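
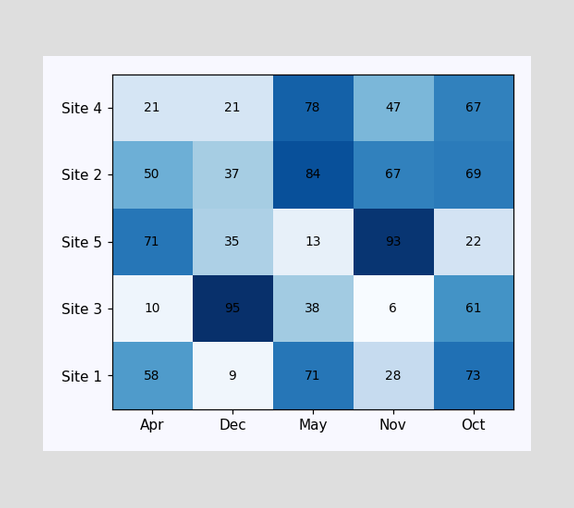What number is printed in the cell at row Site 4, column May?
78

The (Site 4, May) cell reads 78.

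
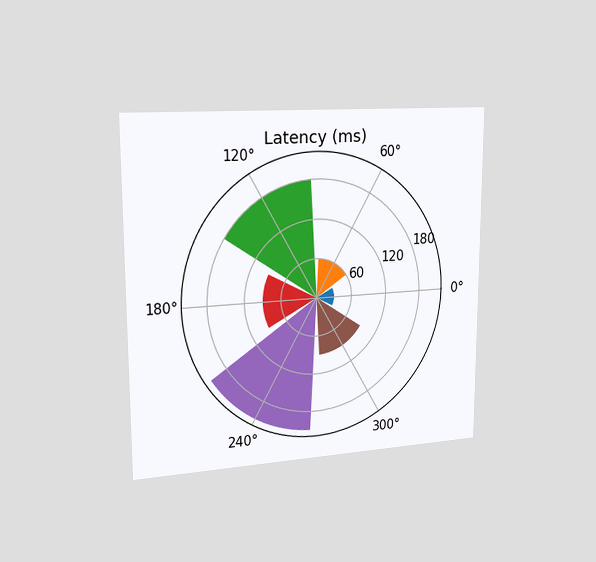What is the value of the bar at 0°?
The chart is viewed slightly from the left. The bar at 0° reaches 30ms on the radial axis.

30ms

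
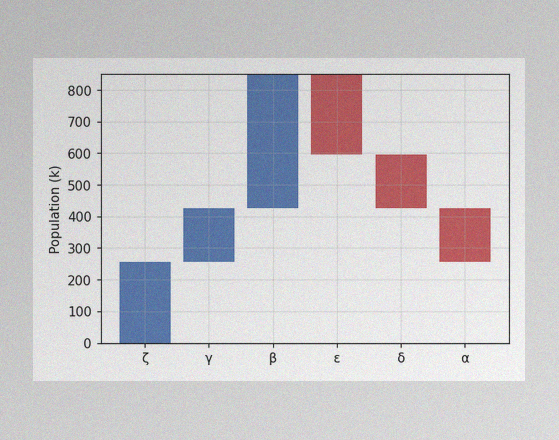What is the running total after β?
850k

The image has some photo noise and uneven lighting. After β the running total reaches 850k.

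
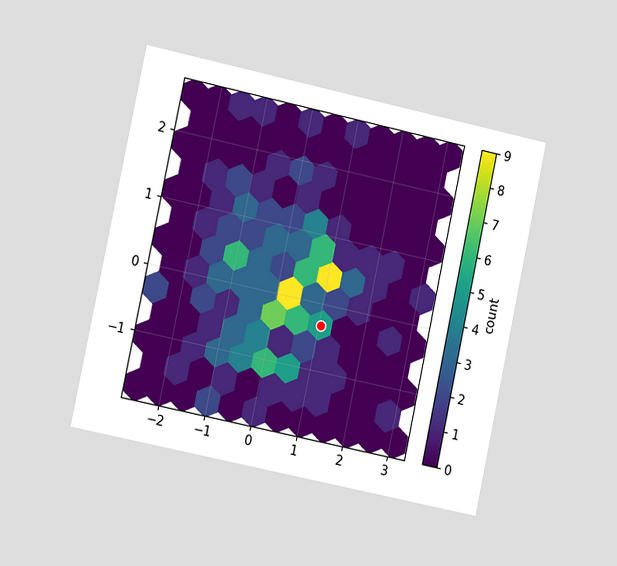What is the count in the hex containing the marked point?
The chart is tilted about 12° clockwise and viewed slightly from the left. The marked hex reads 5 on the colorbar.

5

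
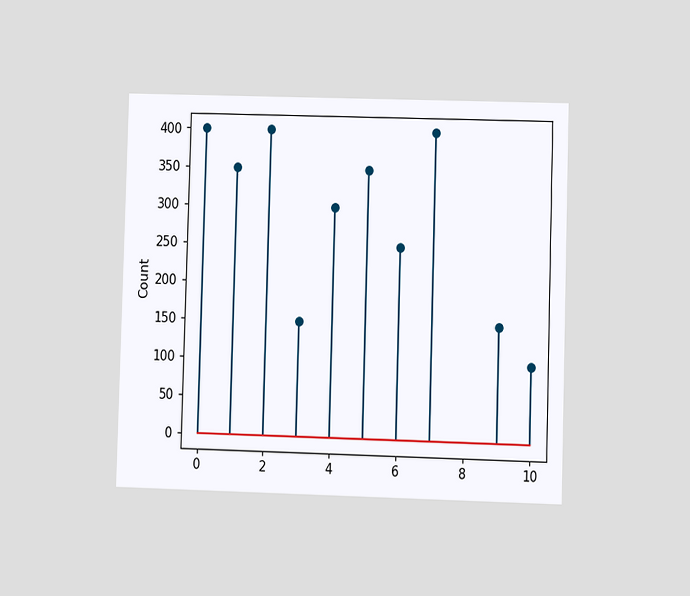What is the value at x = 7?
400

The chart is viewed at a slight angle. The stem at x=7 reaches 400.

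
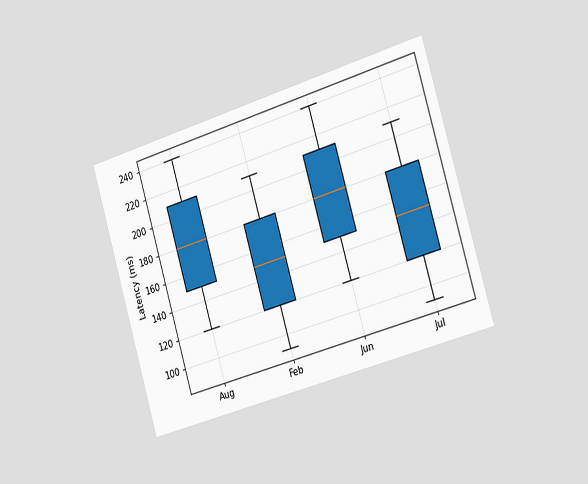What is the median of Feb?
The chart is tilted about 16° counter-clockwise and viewed slightly from the right. The median line in the Feb box sits at 150ms.

150ms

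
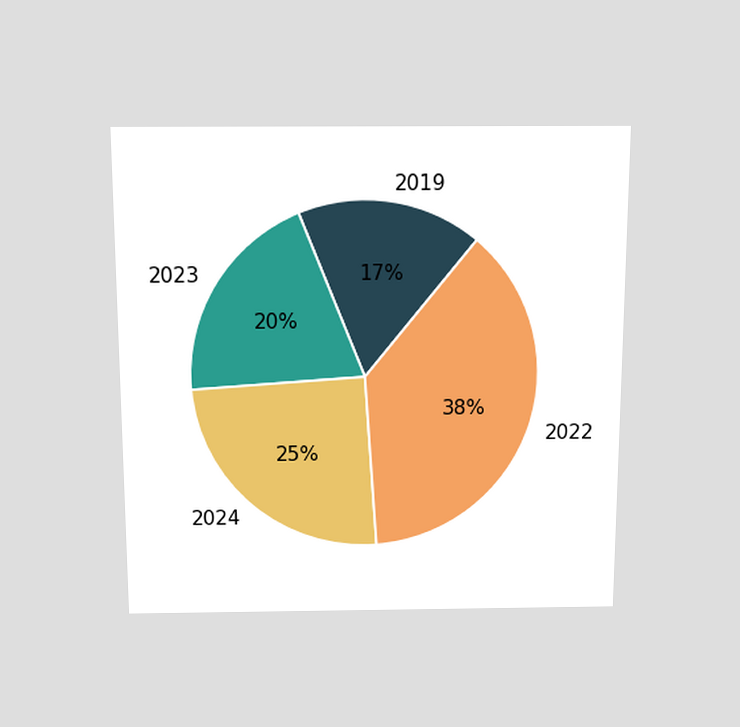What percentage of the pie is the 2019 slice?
The chart is viewed slightly from above. The 2019 slice takes up 17% of the pie.

17%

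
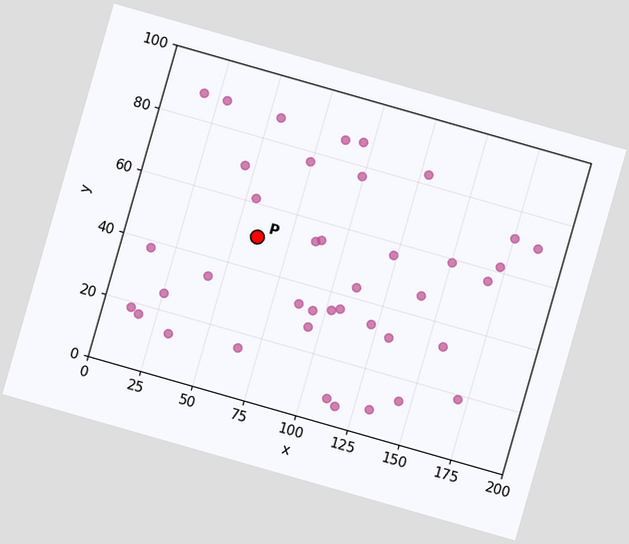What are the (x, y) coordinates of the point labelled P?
(60, 50)

The chart is tilted about 16° clockwise. Following the gridlines from P to each axis, P sits at (60, 50).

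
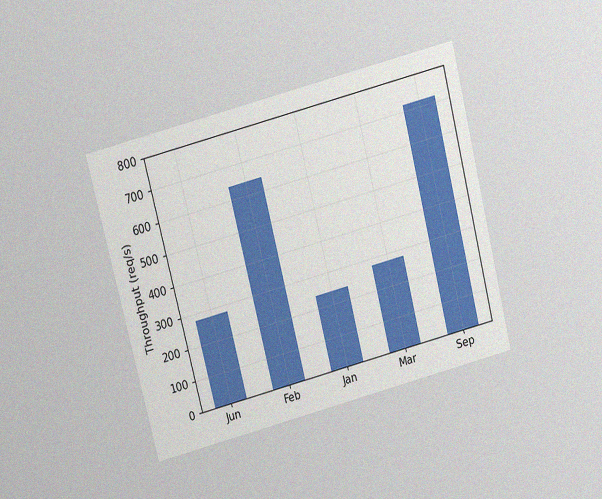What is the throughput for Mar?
The chart is tilted about 14° counter-clockwise and viewed slightly from above, with some photo noise. Reading along the chart's y-axis, the Mar bar reaches 280req/s.

280req/s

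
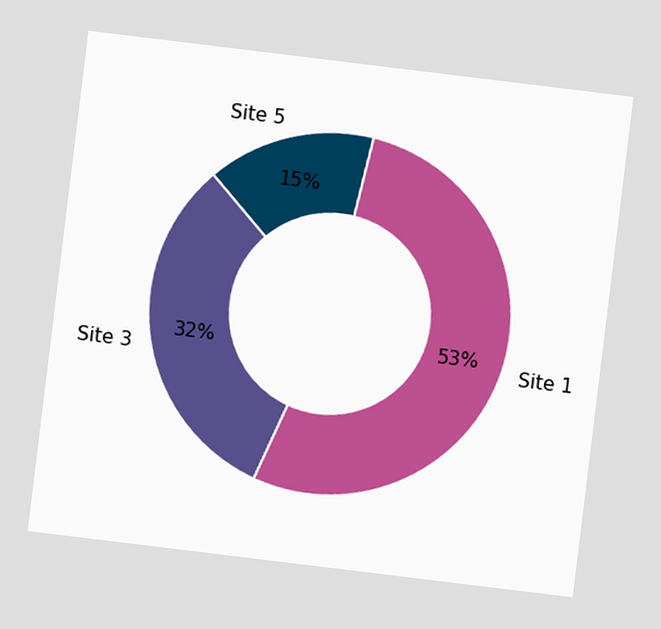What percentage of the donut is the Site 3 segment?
The chart is tilted about 7° clockwise. The Site 3 segment takes up 32% of the ring.

32%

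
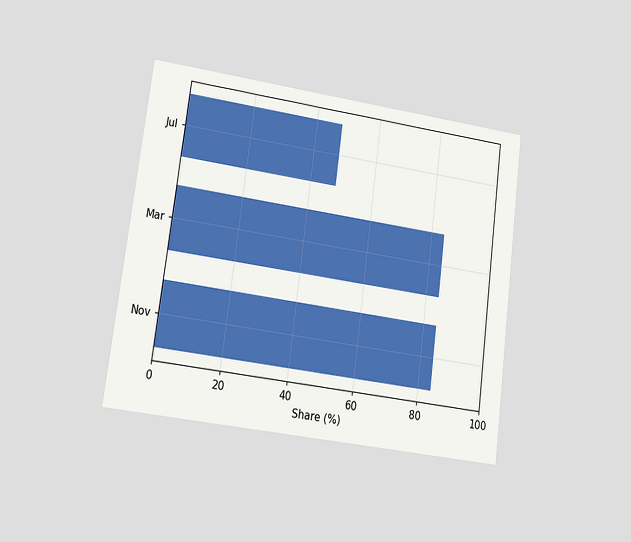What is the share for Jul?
48%

The chart is tilted about 7° clockwise and viewed at a slight angle. Reading along the chart's x-axis, the Jul bar reaches 48%.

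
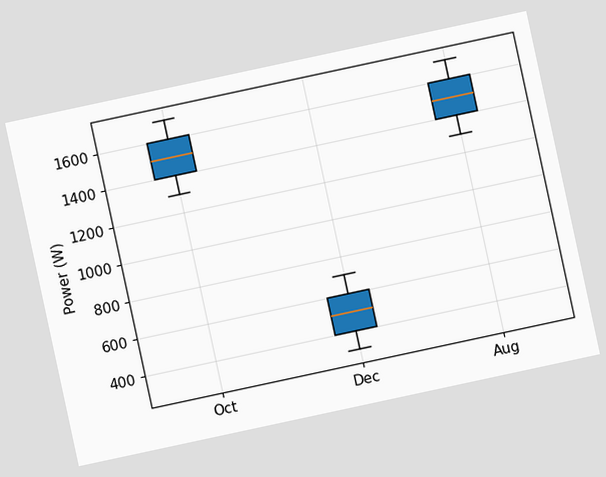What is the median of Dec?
500W

The chart is tilted about 12° counter-clockwise. The median line in the Dec box sits at 500W.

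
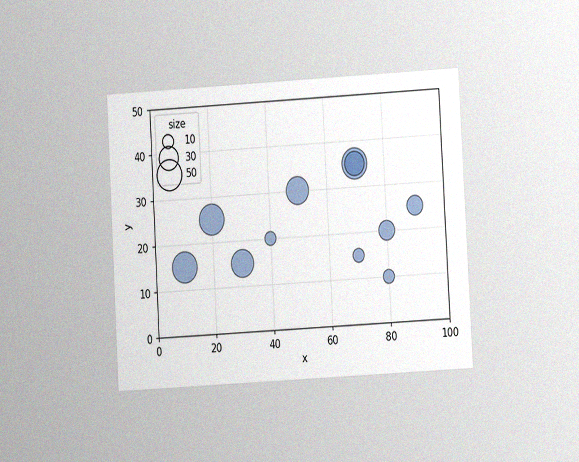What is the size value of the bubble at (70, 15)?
10

The chart is tilted about 3° counter-clockwise and viewed at a slight angle, with some photo noise. Matching the bubble at (70, 15) against the size legend gives 10.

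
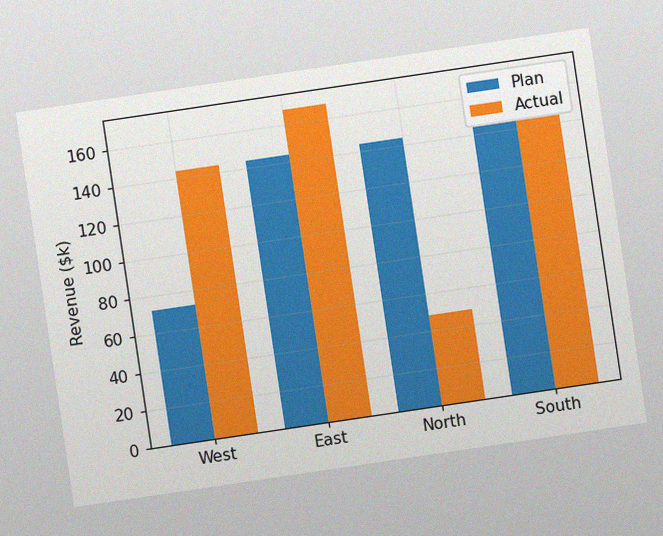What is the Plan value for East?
The chart is tilted about 8° counter-clockwise, with some photo noise. The Plan bar at East reaches $144k on the y-axis.

$144k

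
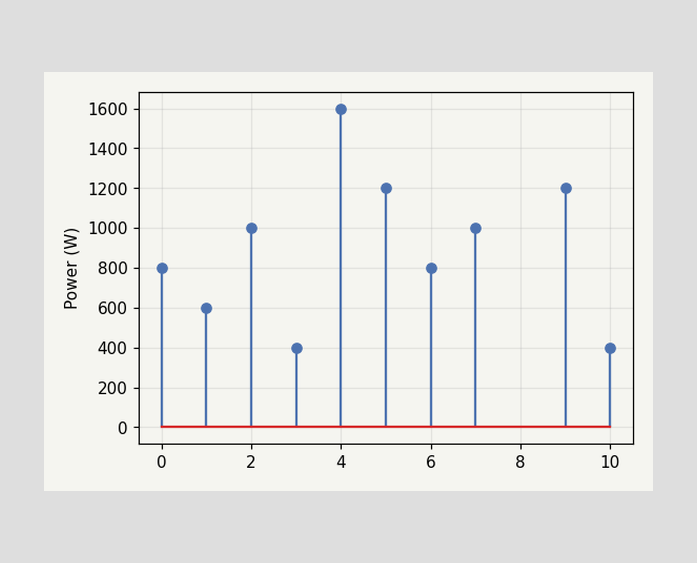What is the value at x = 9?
1200W

The stem at x=9 reaches 1200W.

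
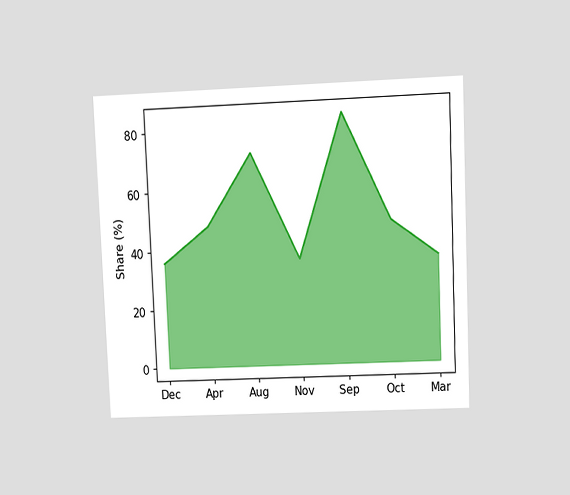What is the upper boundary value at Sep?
The chart is tilted about 2° counter-clockwise and viewed at a slight angle. At Sep the upper boundary is at 84%.

84%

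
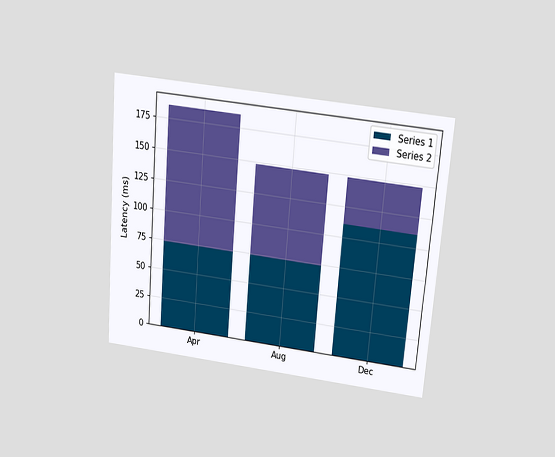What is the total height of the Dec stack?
The chart is tilted about 5° clockwise and viewed slightly from above. The Dec stack's top reaches 148ms on the y-axis.

148ms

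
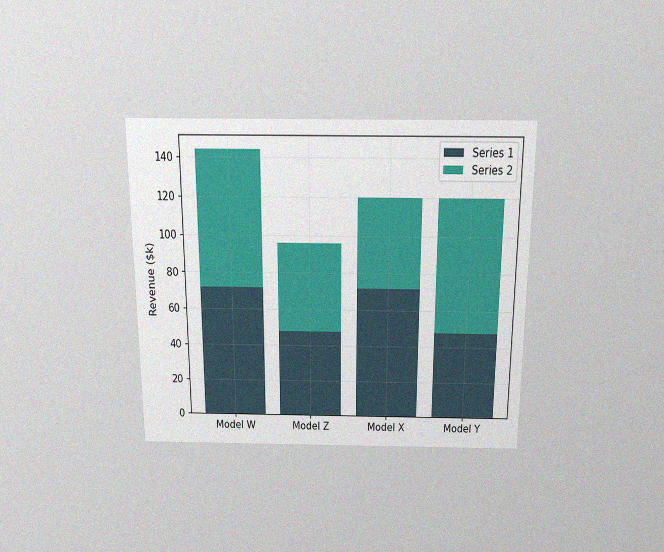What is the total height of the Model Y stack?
The chart is viewed slightly from above, with some photo noise. The Model Y stack's top reaches $120k on the y-axis.

$120k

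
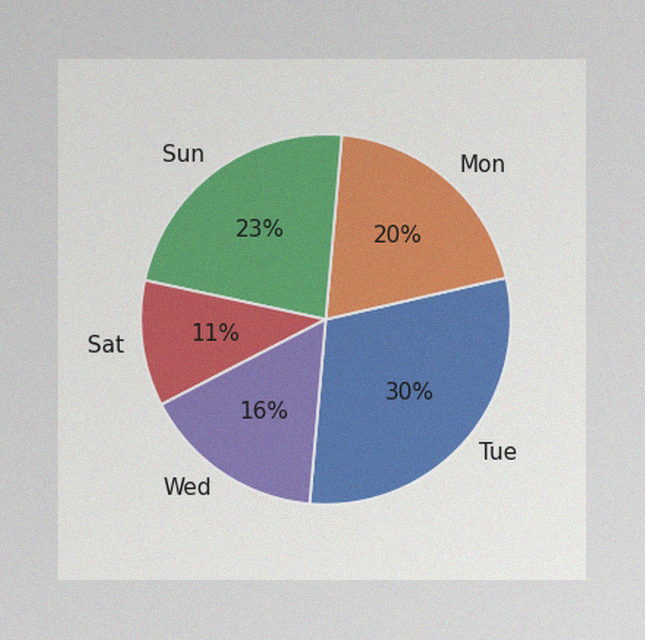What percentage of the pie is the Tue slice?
30%

The image has some photo noise and uneven lighting. The Tue slice takes up 30% of the pie.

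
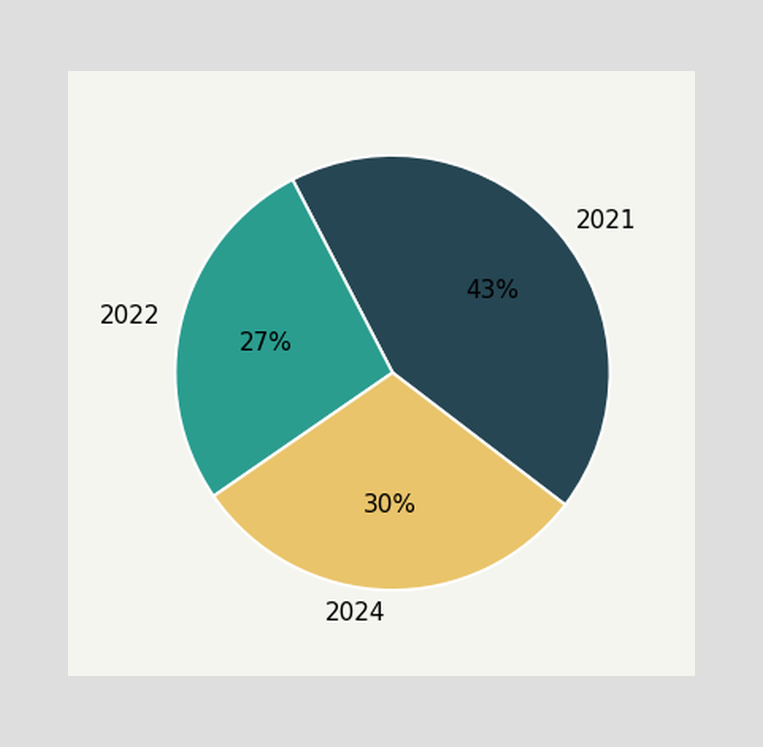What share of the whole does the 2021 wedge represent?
The 2021 slice takes up 43% of the pie.

43%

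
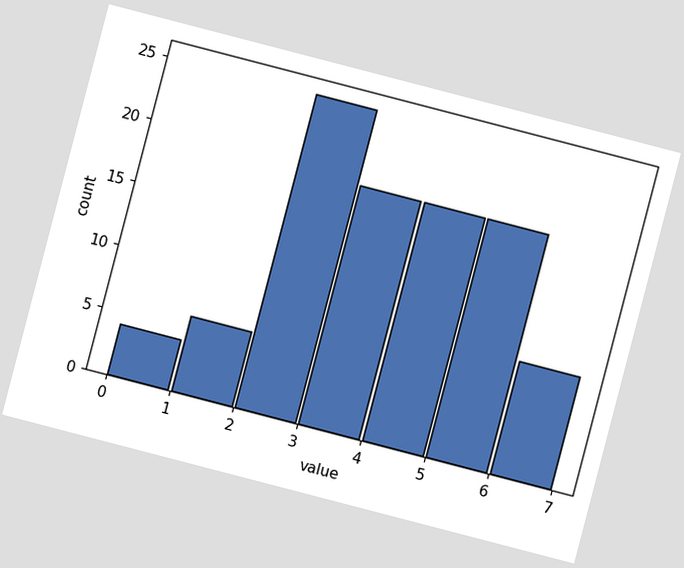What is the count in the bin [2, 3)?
The chart is tilted about 15° clockwise. The [2, 3) bin has height 25.

25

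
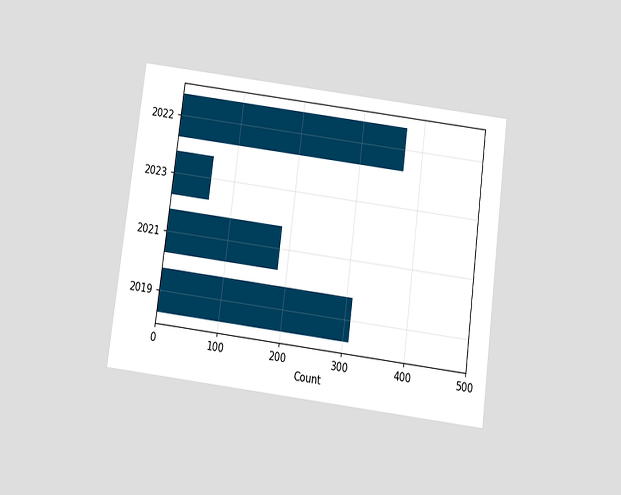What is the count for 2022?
The chart is tilted about 7° clockwise and viewed slightly from below. Reading along the chart's x-axis, the 2022 bar reaches 372.

372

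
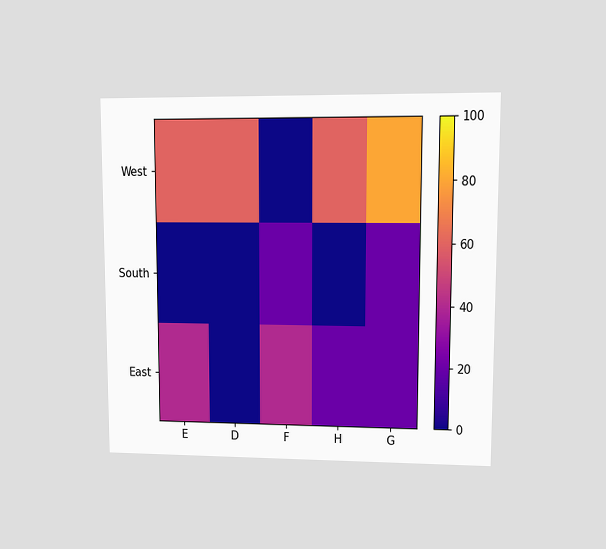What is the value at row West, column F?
The chart is viewed at a slight angle. Matching cell (West, F) against the colorbar gives 0.

0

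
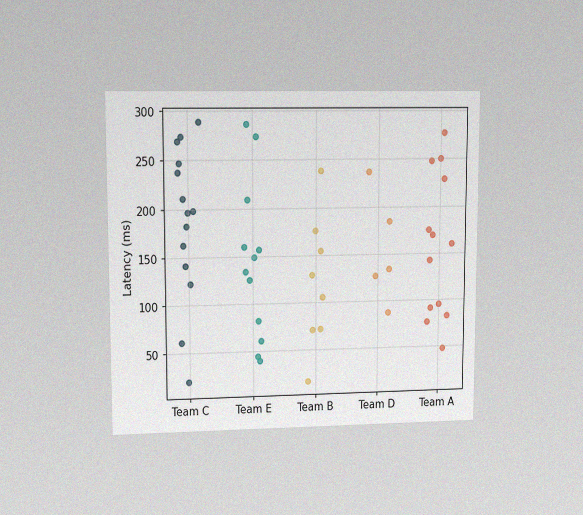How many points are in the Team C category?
14

The chart is viewed at a slight angle, with some photo noise. Counting the markers in the Team C column gives 14.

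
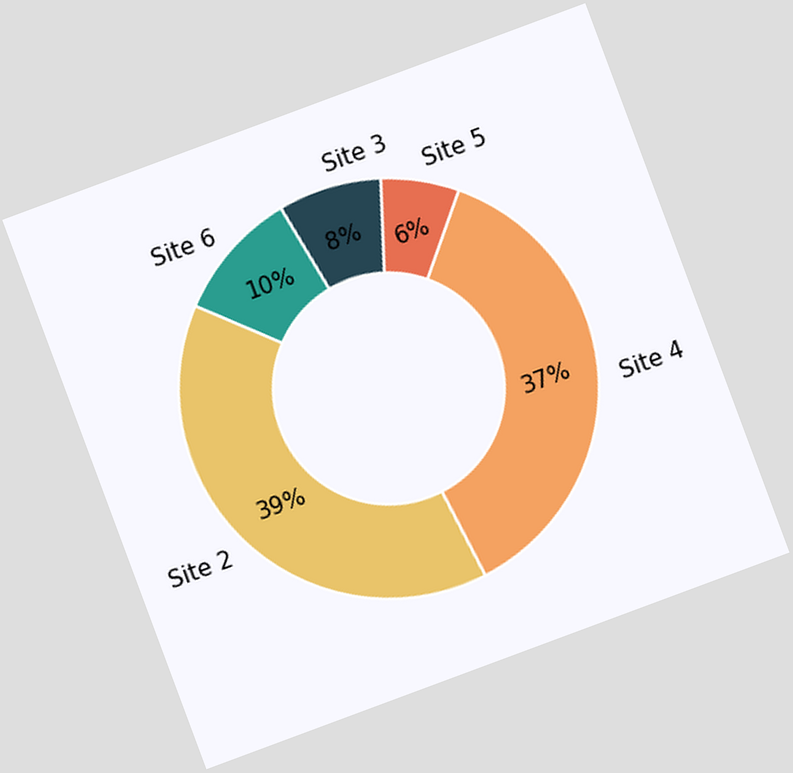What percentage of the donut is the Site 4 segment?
The chart is tilted about 20° counter-clockwise. The Site 4 segment takes up 37% of the ring.

37%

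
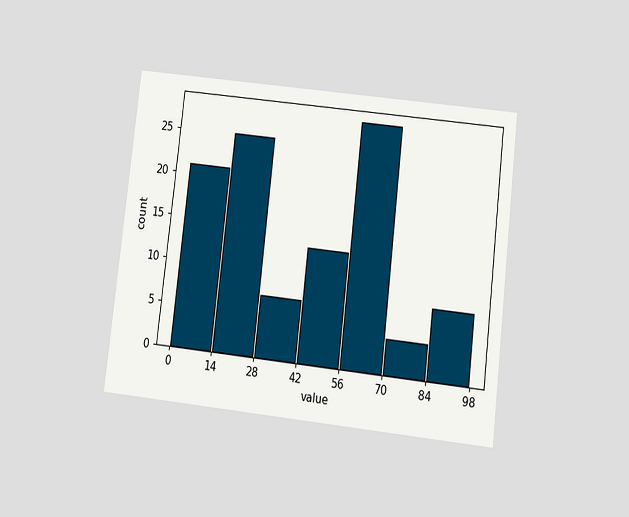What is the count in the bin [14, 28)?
The chart is tilted about 7° clockwise and viewed slightly from below. The [14, 28) bin has height 25.

25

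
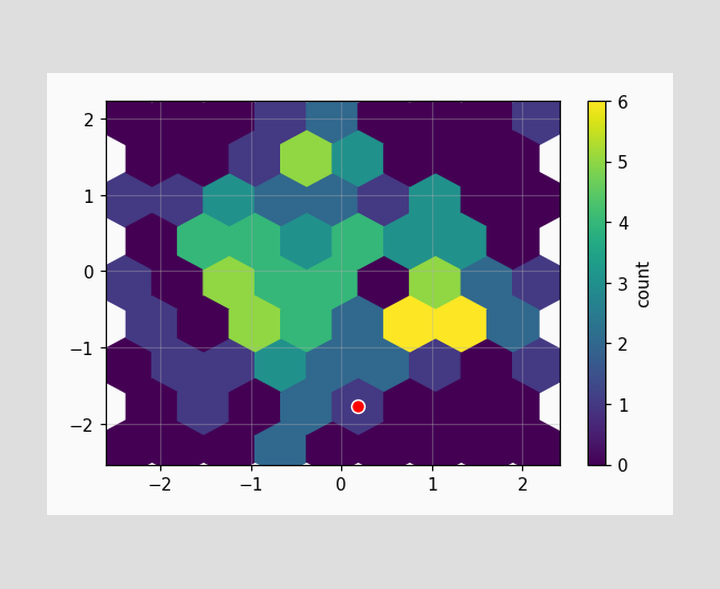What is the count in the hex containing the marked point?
The marked hex reads 1 on the colorbar.

1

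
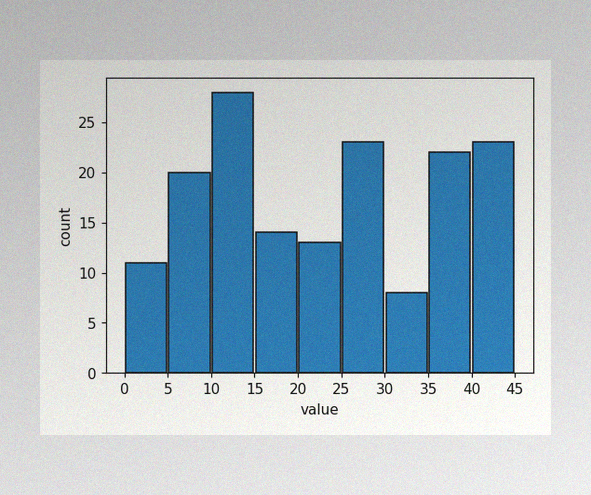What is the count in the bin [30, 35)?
8

The image has some photo noise and uneven lighting. The [30, 35) bin has height 8.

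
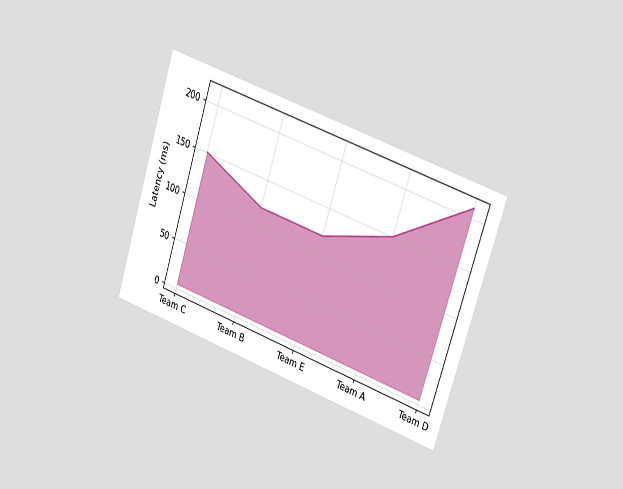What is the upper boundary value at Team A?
150ms

The chart is tilted about 18° clockwise and viewed slightly from the right. At Team A the upper boundary is at 150ms.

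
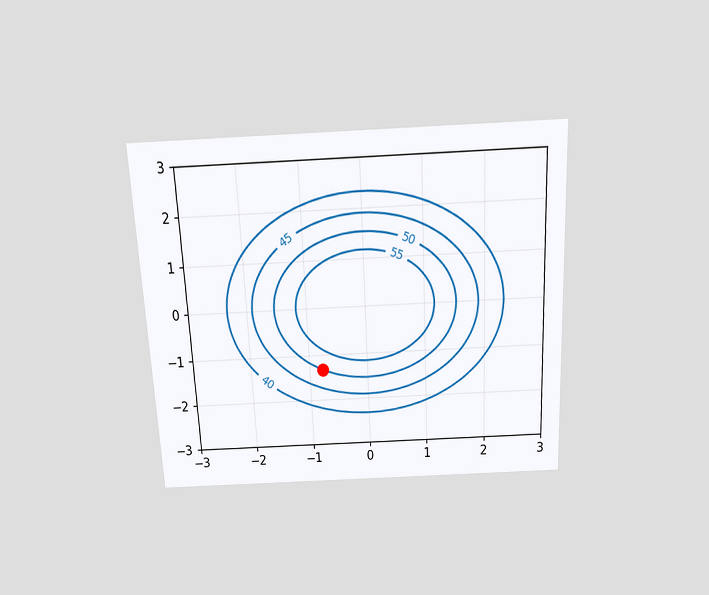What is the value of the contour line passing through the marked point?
The chart is tilted about 3° counter-clockwise and viewed slightly from above. The marked point sits on the contour labelled 50.

50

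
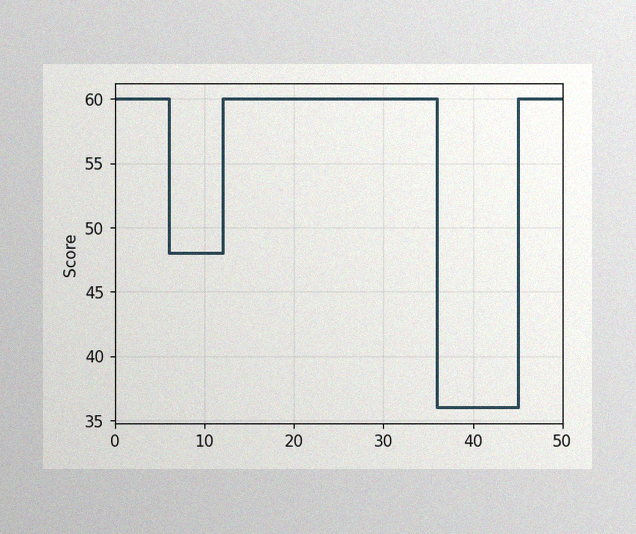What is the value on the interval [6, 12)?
48

The image has some photo noise and uneven lighting. On [6, 12) the step sits at 48.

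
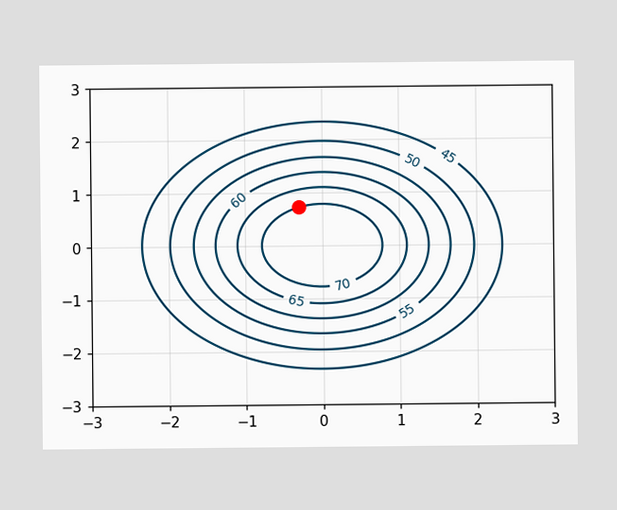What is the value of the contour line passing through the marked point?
70

The marked point sits on the contour labelled 70.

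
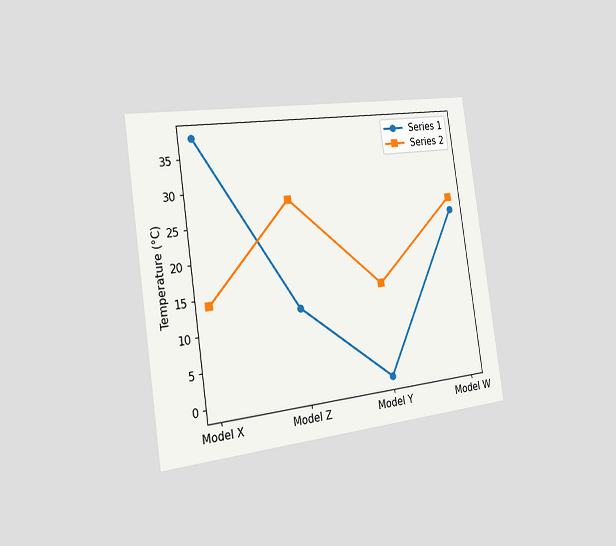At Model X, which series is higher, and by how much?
The chart is tilted about 8° counter-clockwise and viewed slightly from the left. At Model X, Series 1 sits above the other line by 24°C.

Series 1, by 24°C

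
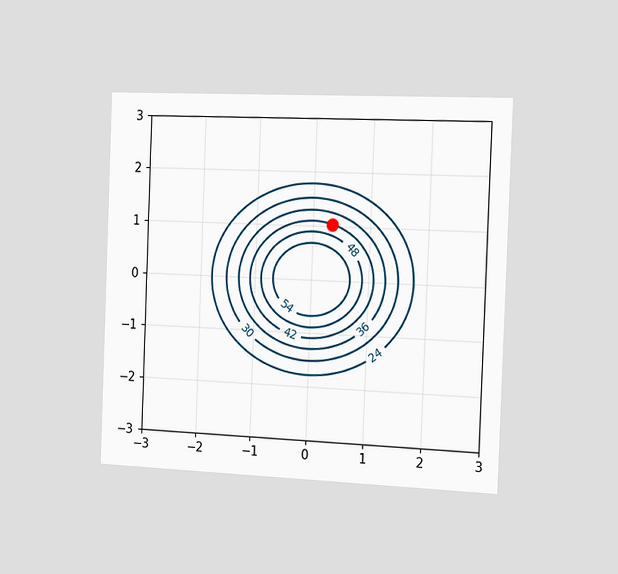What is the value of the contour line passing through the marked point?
The chart is tilted about 2° clockwise and viewed slightly from the right. The marked point sits on the contour labelled 42.

42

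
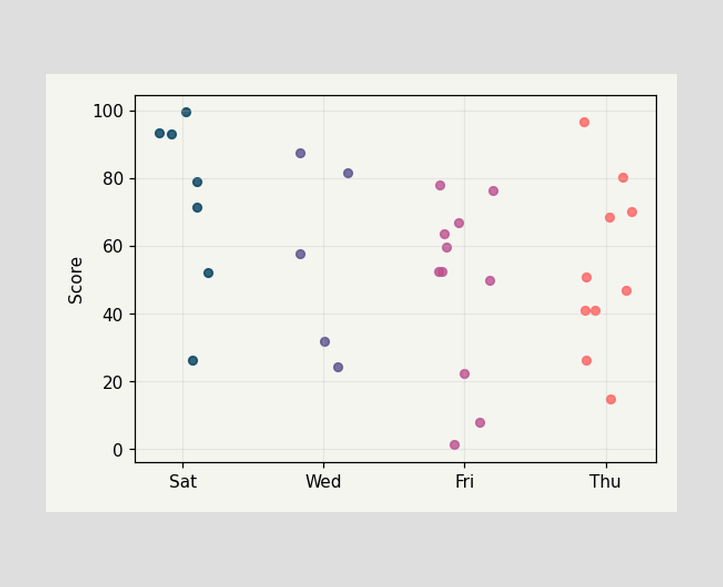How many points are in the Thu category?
Counting the markers in the Thu column gives 10.

10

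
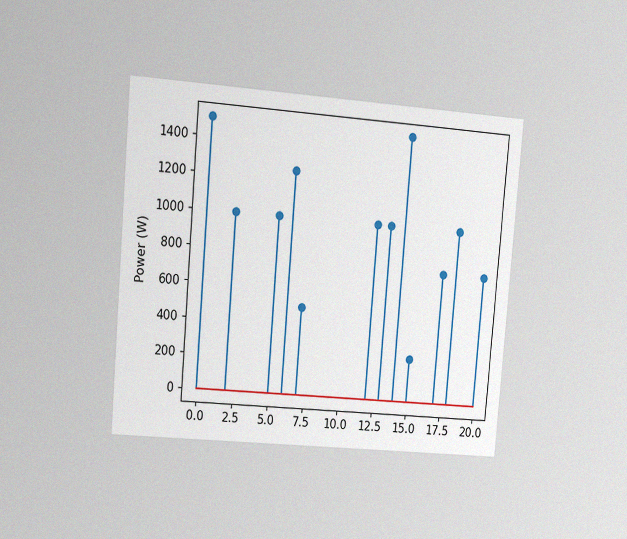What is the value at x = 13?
1000W

The chart is tilted about 5° clockwise and viewed at a slight angle, with some photo noise. The stem at x=13 reaches 1000W.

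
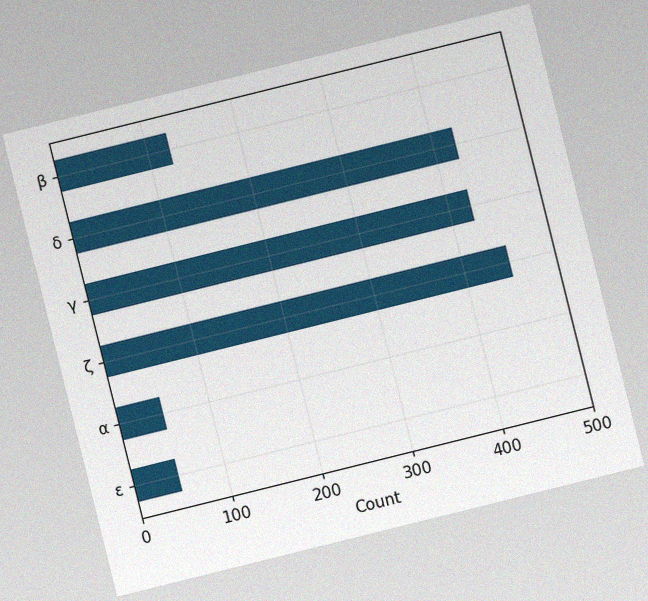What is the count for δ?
The chart is tilted about 14° counter-clockwise, with some photo noise. Reading along the chart's x-axis, the δ bar reaches 425.

425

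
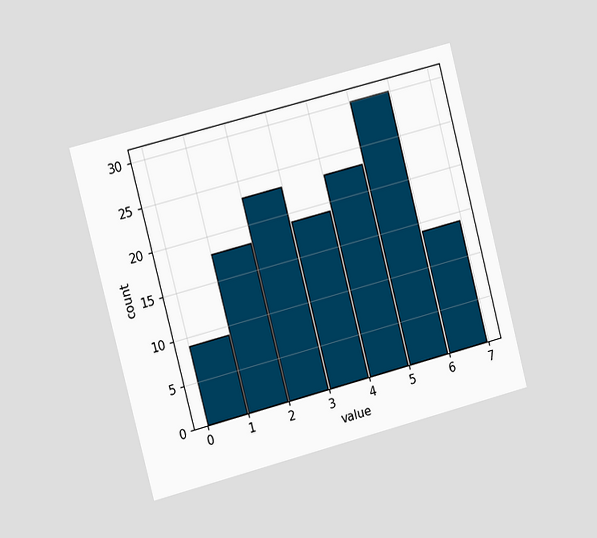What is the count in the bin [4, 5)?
23

The chart is tilted about 15° counter-clockwise and viewed slightly from the left. The [4, 5) bin has height 23.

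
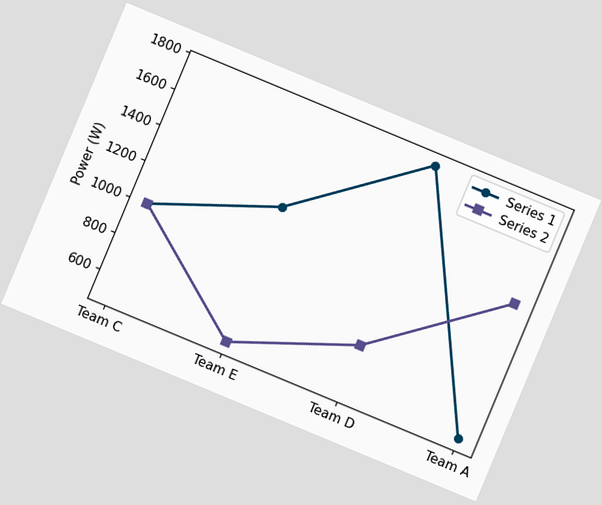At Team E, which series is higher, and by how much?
The chart is tilted about 23° clockwise. At Team E, Series 1 sits above the other line by 750W.

Series 1, by 750W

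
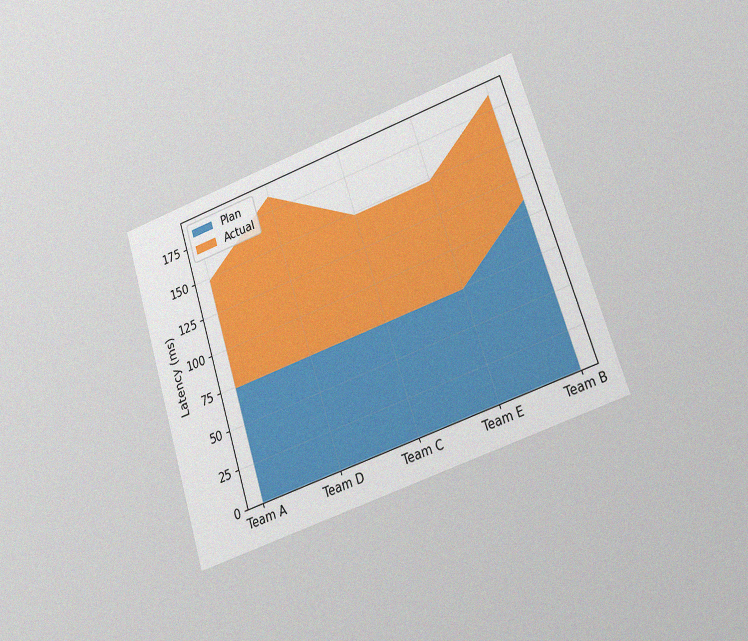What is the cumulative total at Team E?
The chart is tilted about 18° counter-clockwise and viewed at a slight angle, with some photo noise. The stacked total at Team E reaches 148ms.

148ms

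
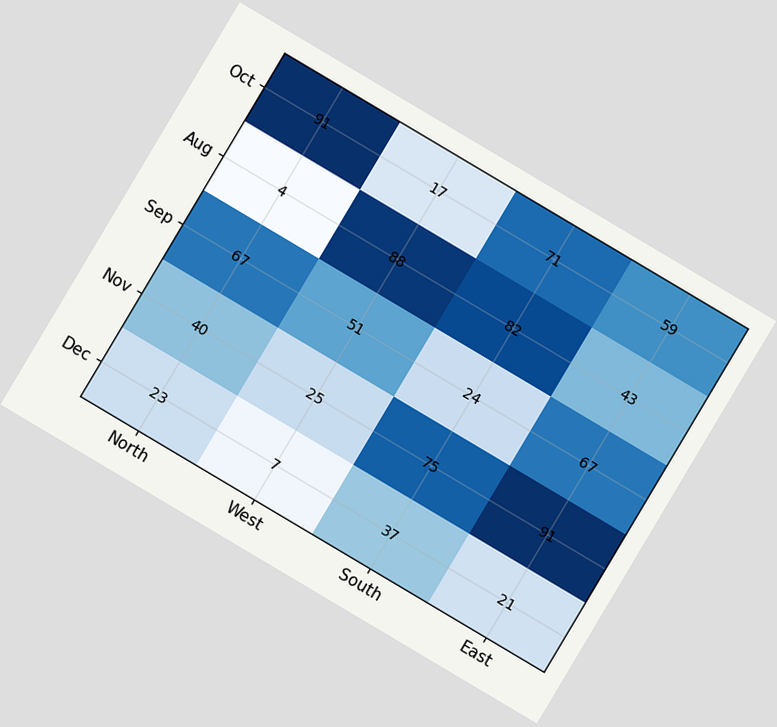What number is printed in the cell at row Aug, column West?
The chart is tilted about 31° clockwise. The (Aug, West) cell reads 88.

88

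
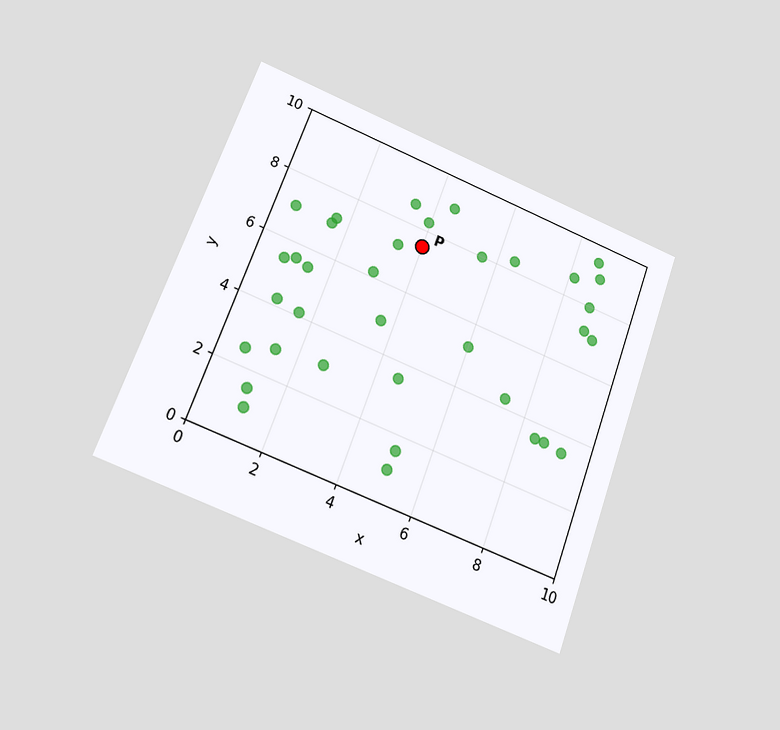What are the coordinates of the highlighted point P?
(4, 7.5)

The chart is tilted about 20° clockwise and viewed at a slight angle. Following the gridlines from P to each axis, P sits at (4, 7.5).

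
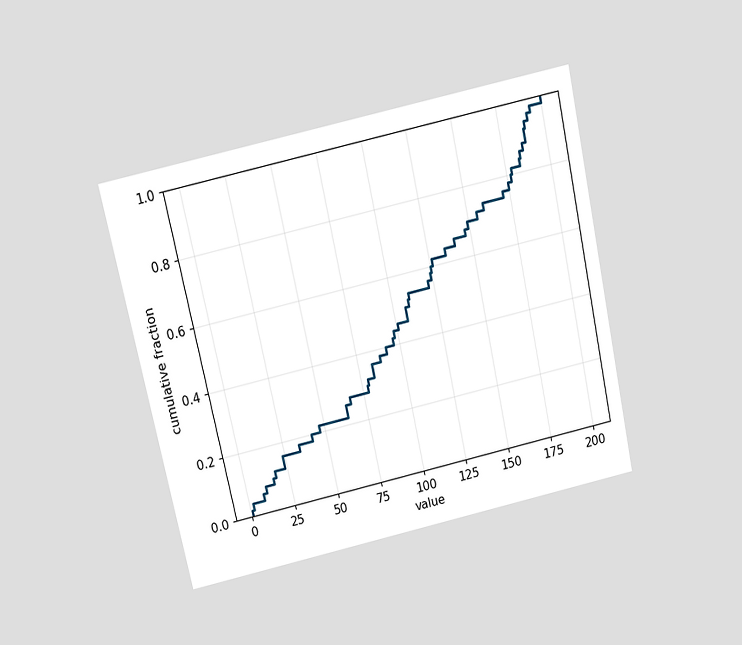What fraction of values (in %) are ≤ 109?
The chart is tilted about 13° counter-clockwise and viewed slightly from above. At x=109 the ECDF step is at 52%.

52%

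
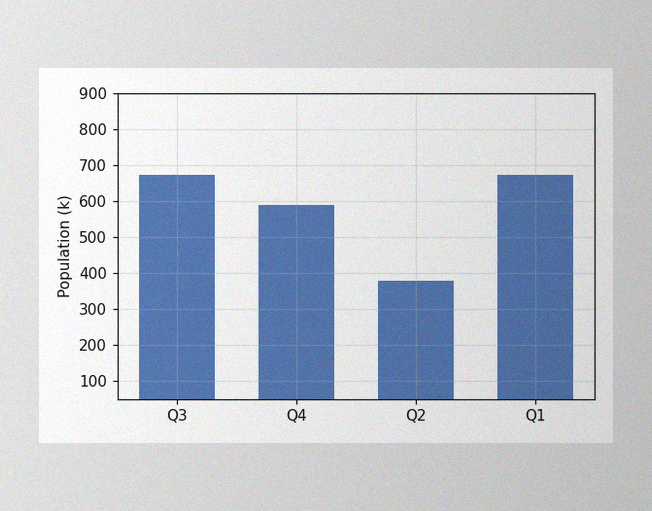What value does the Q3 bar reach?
The image has some photo noise and uneven lighting. Reading along the chart's y-axis, the Q3 bar reaches 672k.

672k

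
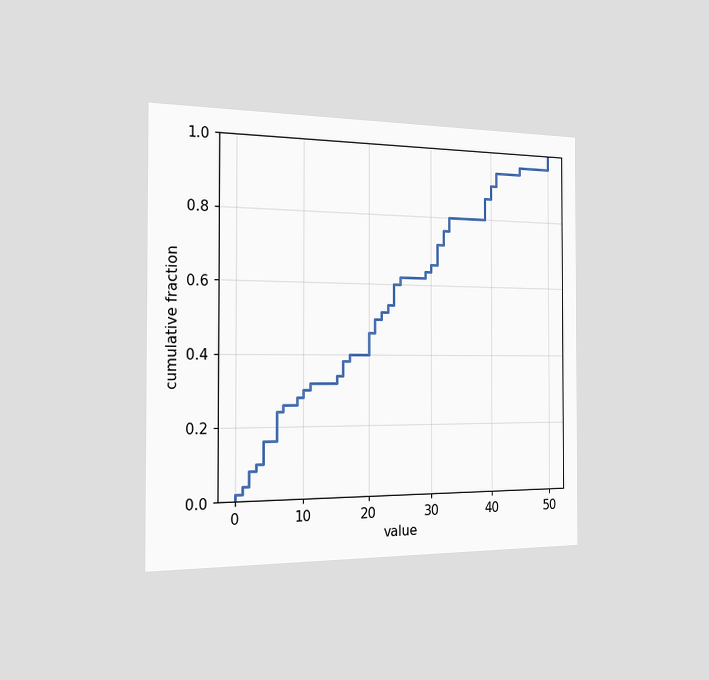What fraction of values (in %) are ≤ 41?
94%

The chart is viewed slightly from the left. At x=41 the ECDF step is at 94%.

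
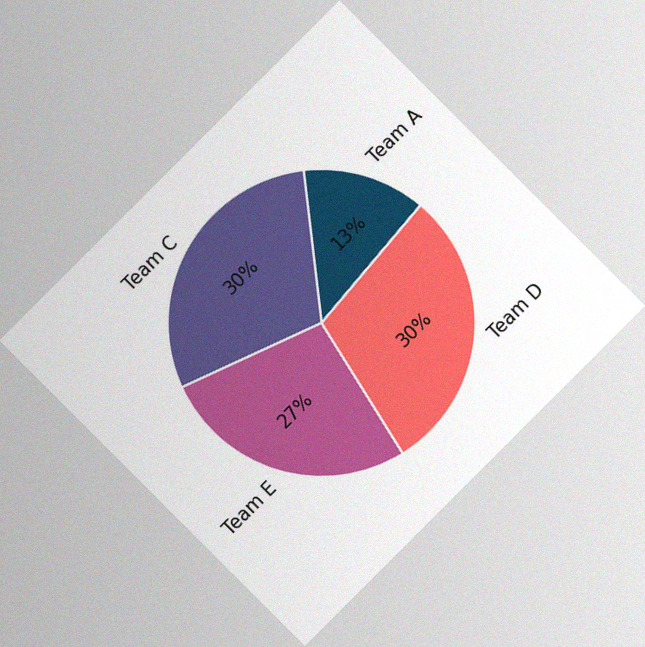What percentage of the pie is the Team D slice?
30%

The chart is tilted about 45° counter-clockwise, with some photo noise. The Team D slice takes up 30% of the pie.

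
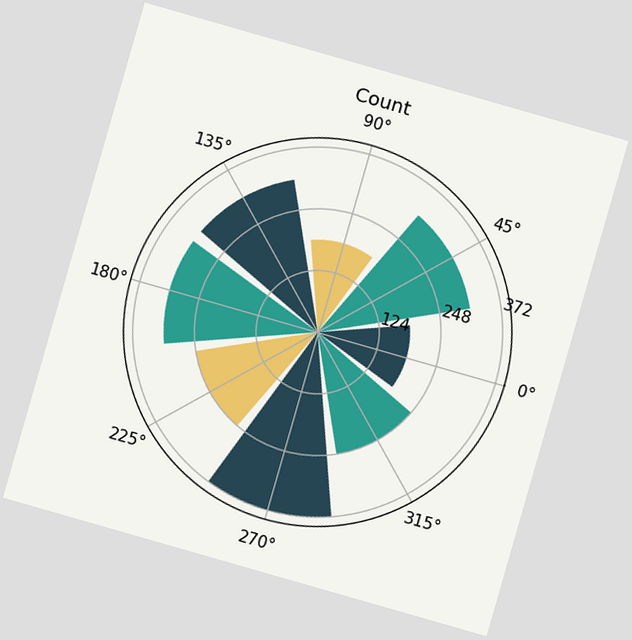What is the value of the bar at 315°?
The chart is tilted about 16° clockwise. The bar at 315° reaches 248 on the radial axis.

248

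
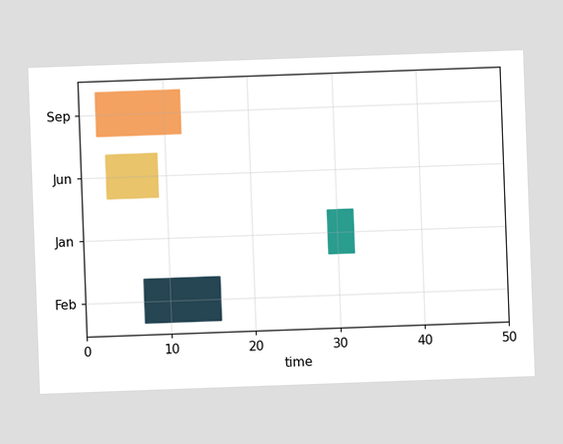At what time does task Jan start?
29

The chart is tilted about 2° counter-clockwise. The Jan bar begins at t=29.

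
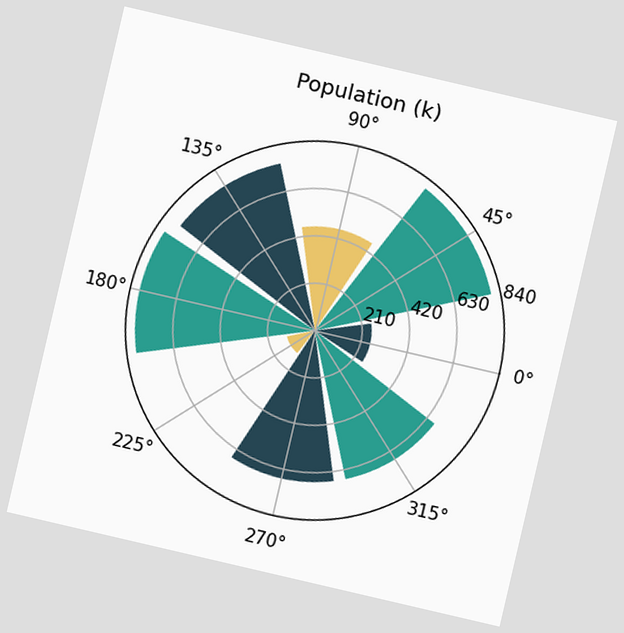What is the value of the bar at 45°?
798k

The chart is tilted about 13° clockwise. The bar at 45° reaches 798k on the radial axis.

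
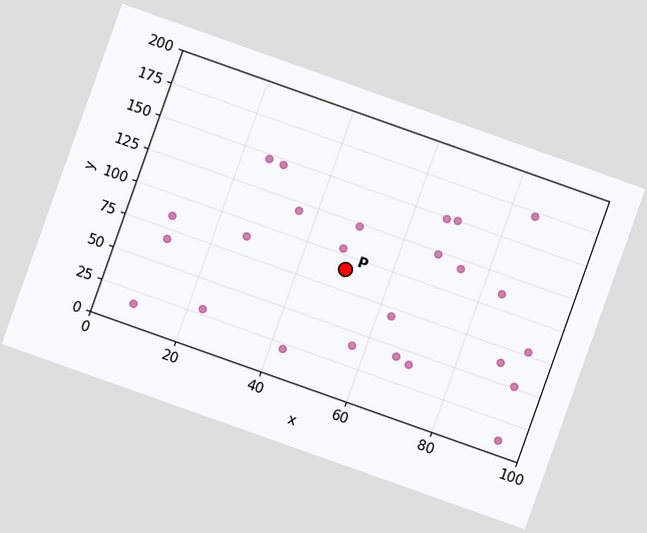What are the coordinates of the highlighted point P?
(50, 90)

The chart is tilted about 20° clockwise. Following the gridlines from P to each axis, P sits at (50, 90).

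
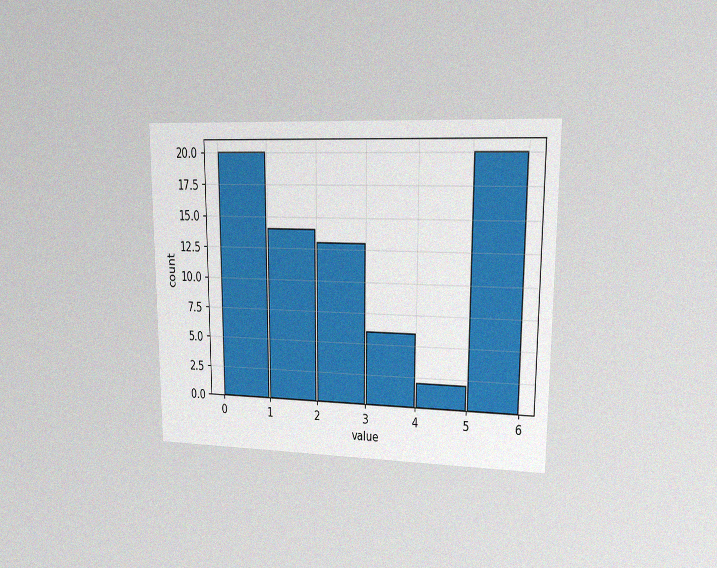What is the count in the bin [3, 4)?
The chart is viewed at a slight angle, with some photo noise. The [3, 4) bin has height 6.

6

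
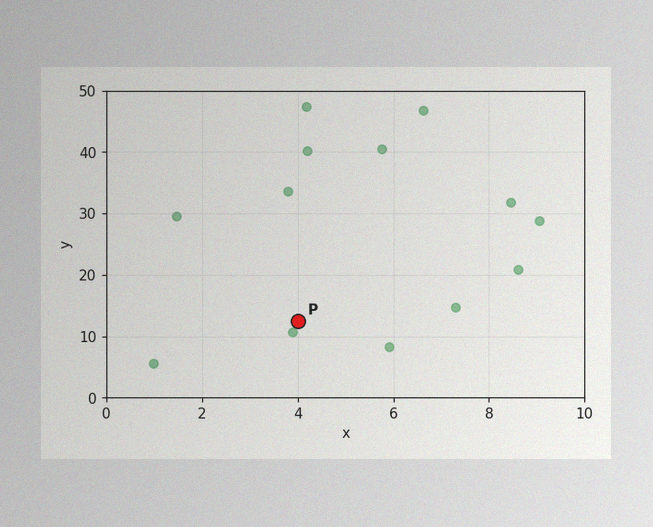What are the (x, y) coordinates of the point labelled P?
(4, 12.5)

The image has some photo noise and uneven lighting. Following the gridlines from P to each axis, P sits at (4, 12.5).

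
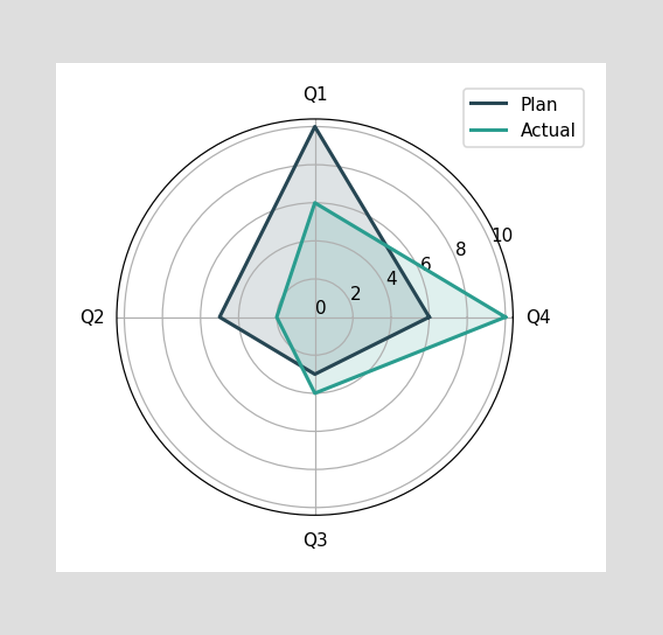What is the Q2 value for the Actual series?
2

On the Q2 axis, Actual reaches 2.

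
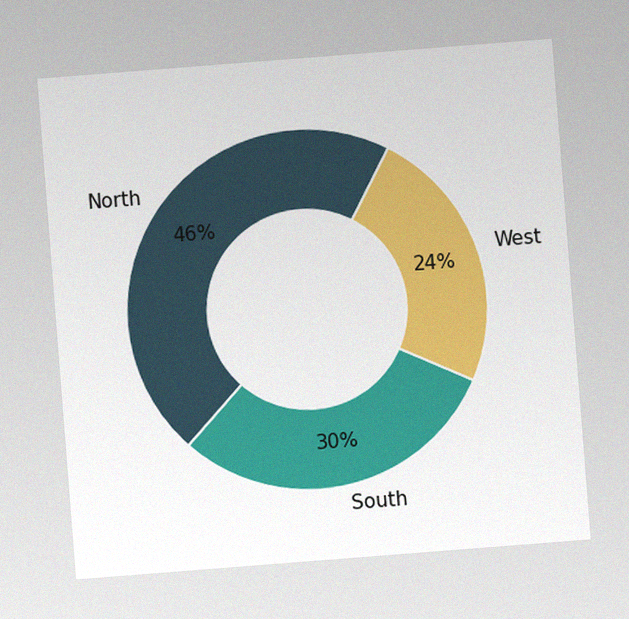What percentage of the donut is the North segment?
The chart is tilted about 4° counter-clockwise, with some photo noise. The North segment takes up 46% of the ring.

46%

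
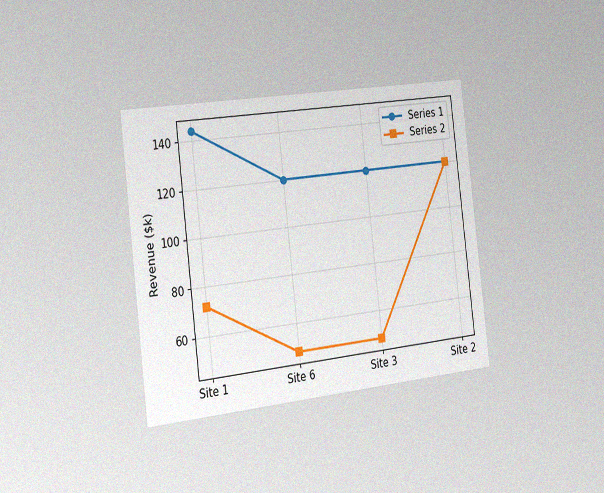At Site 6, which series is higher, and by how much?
Series 1, by $72k

The chart is tilted about 7° counter-clockwise and viewed slightly from the left, with some photo noise. At Site 6, Series 1 sits above the other line by $72k.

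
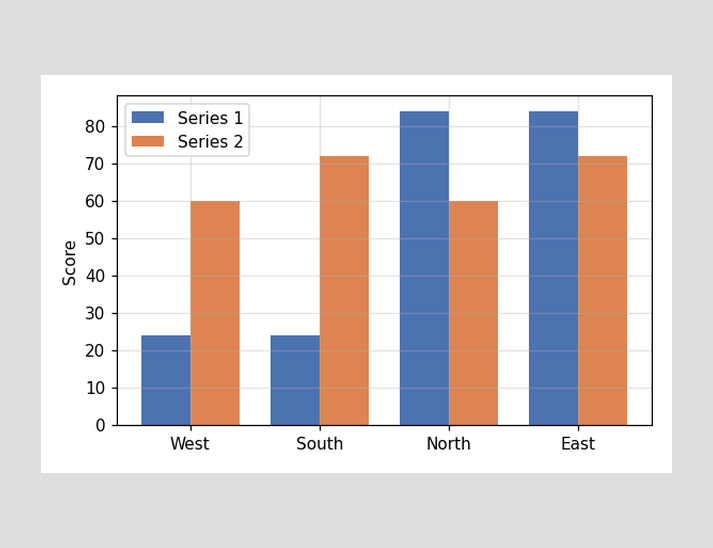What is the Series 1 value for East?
84

The Series 1 bar at East reaches 84 on the y-axis.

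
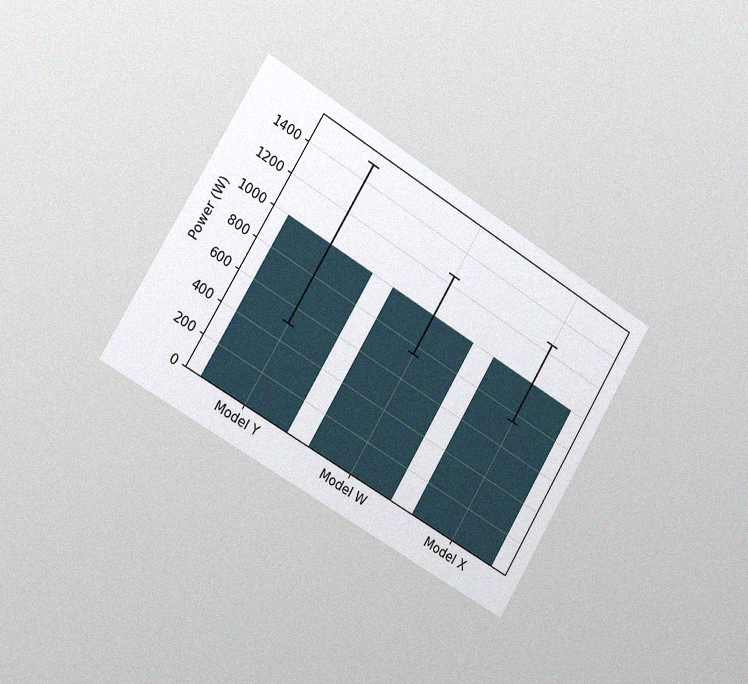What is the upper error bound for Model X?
1250W

The chart is tilted about 31° clockwise and viewed slightly from the left, with some photo noise. The Model X bar's upper whisker reaches 1250W.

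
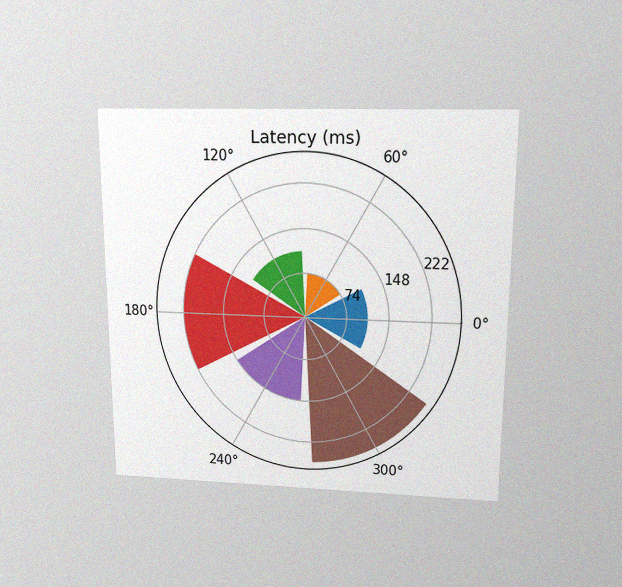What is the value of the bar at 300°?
The chart is viewed slightly from above, with some photo noise. The bar at 300° reaches 259ms on the radial axis.

259ms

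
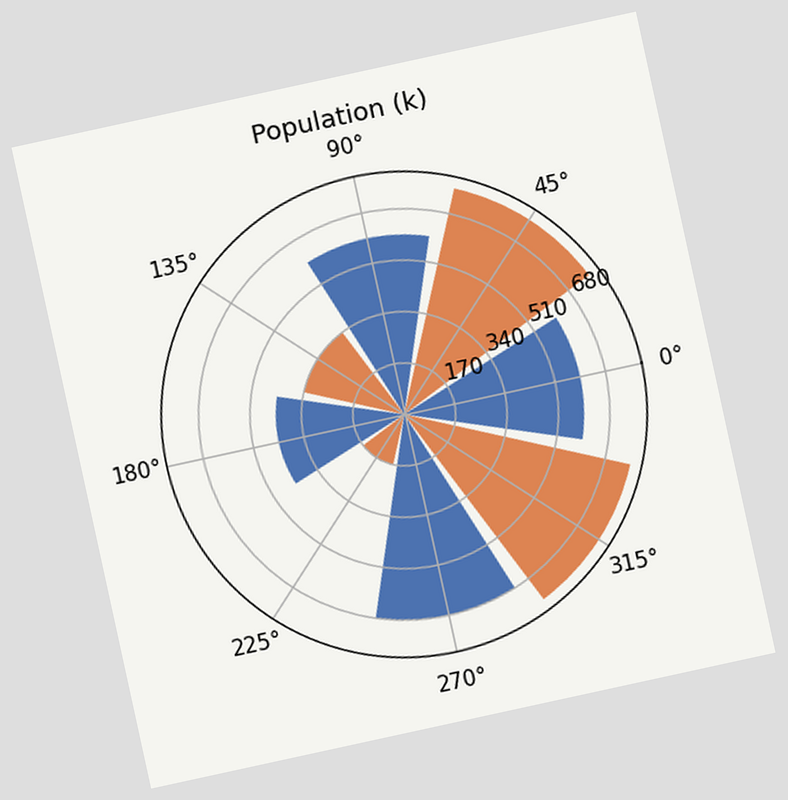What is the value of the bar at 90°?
The chart is tilted about 12° counter-clockwise. The bar at 90° reaches 595k on the radial axis.

595k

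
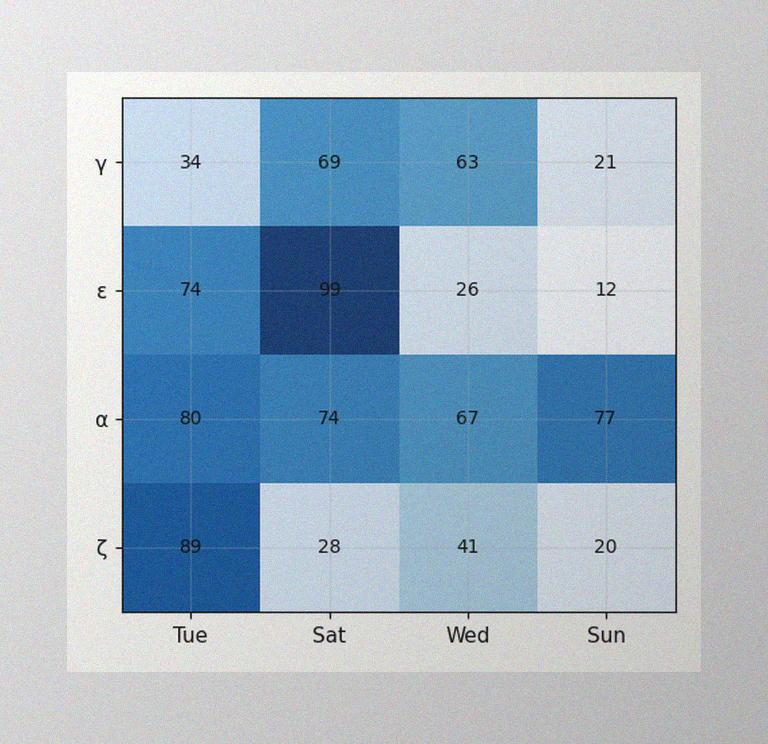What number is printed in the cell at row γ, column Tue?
34

The image has some photo noise and uneven lighting. The (γ, Tue) cell reads 34.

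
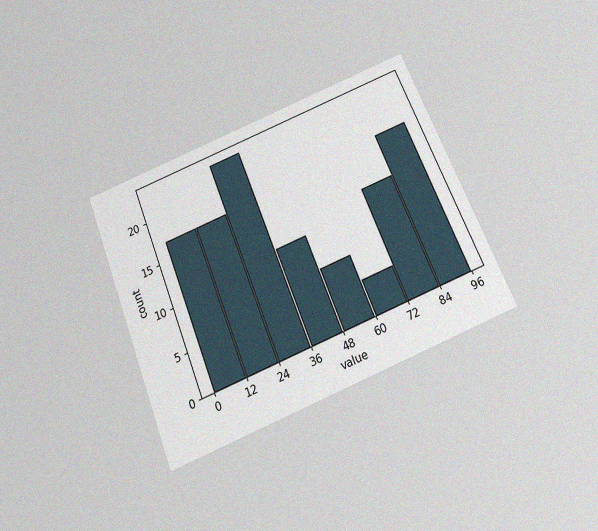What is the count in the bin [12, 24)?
17

The chart is tilted about 22° counter-clockwise and viewed slightly from below, with some photo noise. The [12, 24) bin has height 17.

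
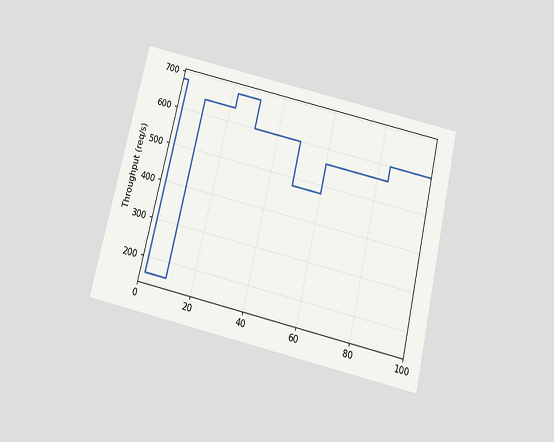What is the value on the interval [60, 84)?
The chart is tilted about 13° clockwise and viewed slightly from below. On [60, 84) the step sits at 560req/s.

560req/s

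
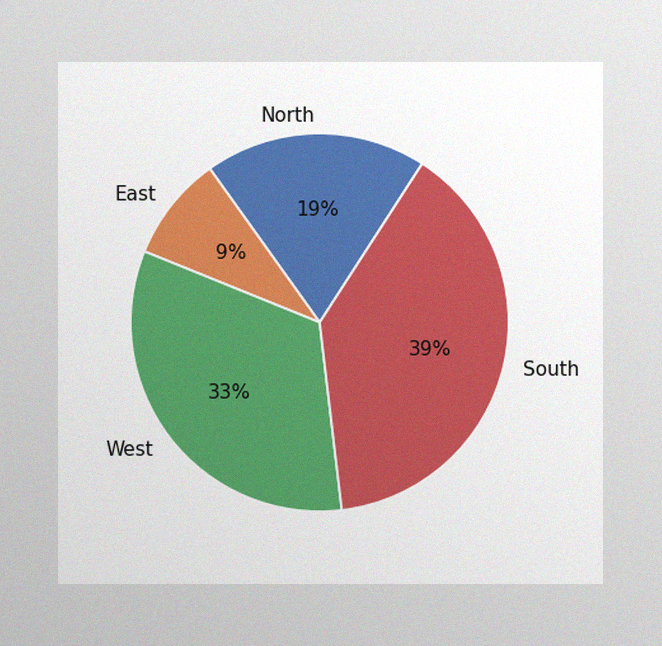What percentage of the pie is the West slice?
The image has some photo noise and uneven lighting. The West slice takes up 33% of the pie.

33%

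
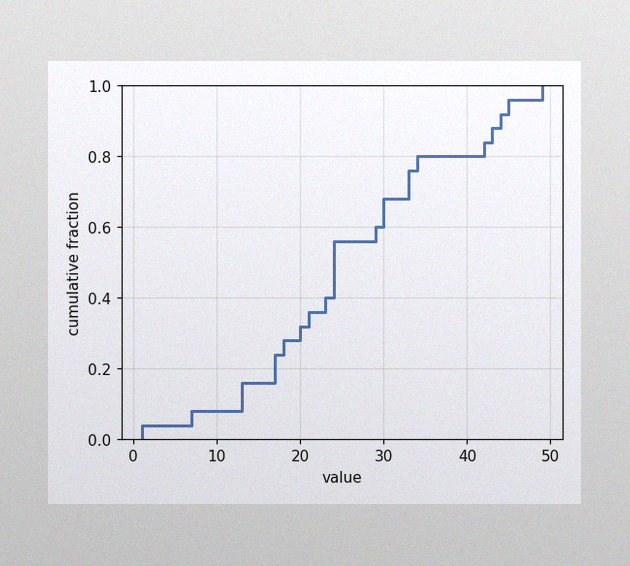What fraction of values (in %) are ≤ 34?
The image has some photo noise and uneven lighting. At x=34 the ECDF step is at 80%.

80%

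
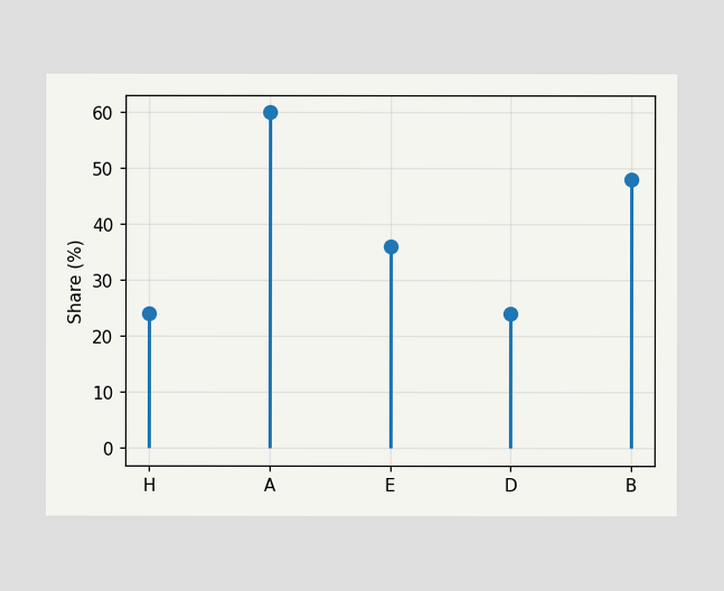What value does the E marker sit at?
36%

The E marker sits at 36%.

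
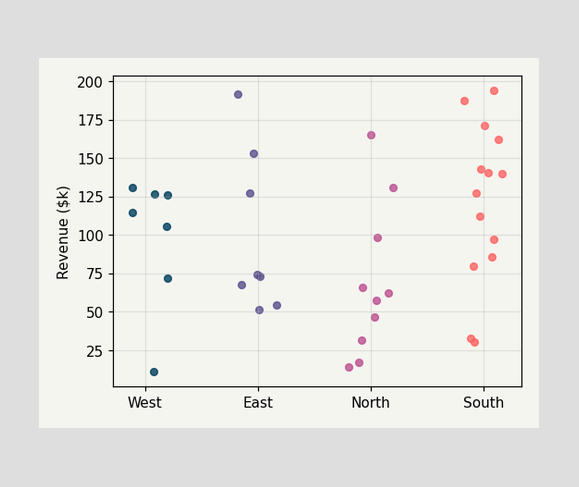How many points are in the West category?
Counting the markers in the West column gives 7.

7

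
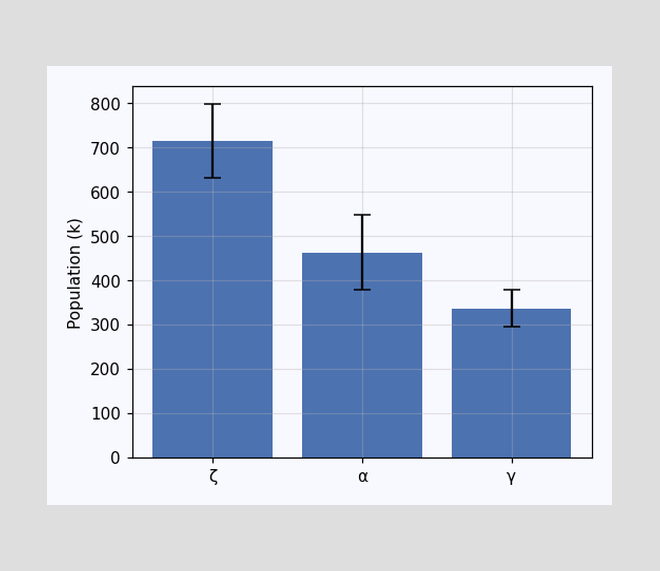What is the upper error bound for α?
The α bar's upper whisker reaches 546k.

546k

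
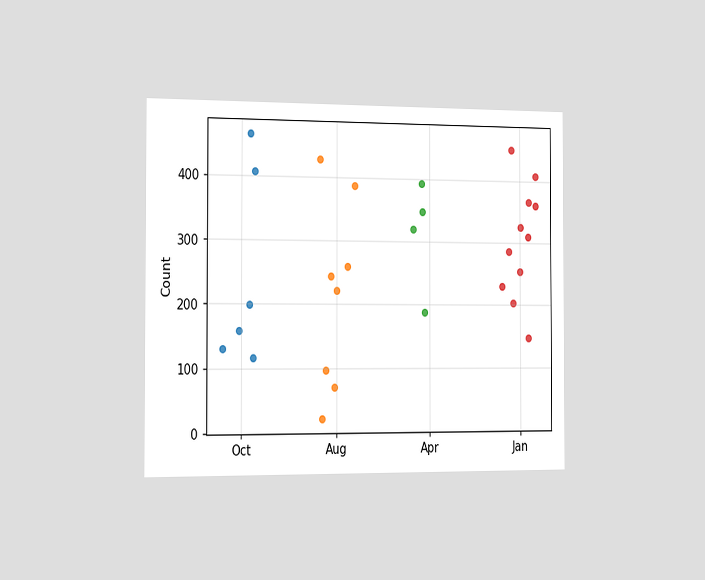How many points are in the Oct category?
6

The chart is viewed slightly from the left. Counting the markers in the Oct column gives 6.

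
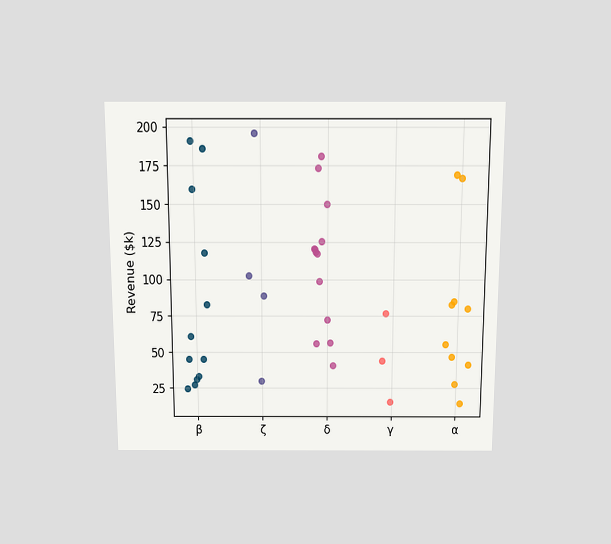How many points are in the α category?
The chart is viewed slightly from above. Counting the markers in the α column gives 10.

10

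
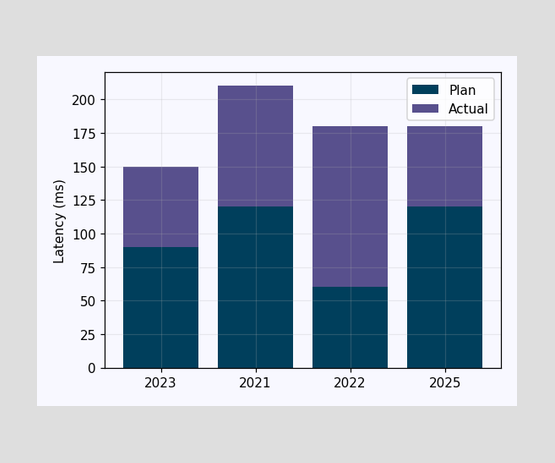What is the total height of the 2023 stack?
150ms

The 2023 stack's top reaches 150ms on the y-axis.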